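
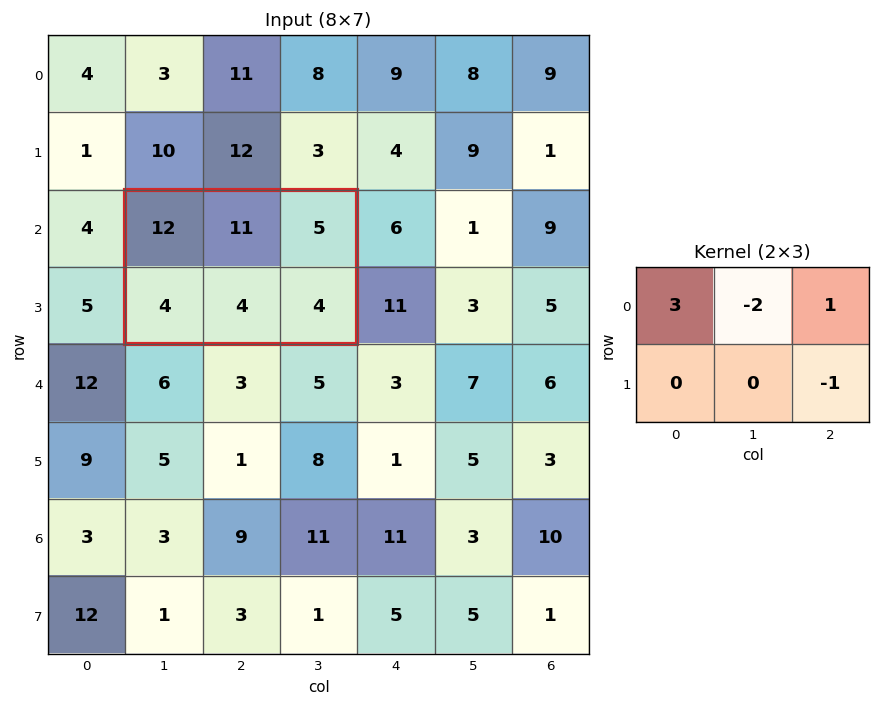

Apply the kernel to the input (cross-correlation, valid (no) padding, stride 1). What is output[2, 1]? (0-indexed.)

15

The receptive field on the input at this output position is [12 11 5 / 4 4 4]. Elementwise product with the kernel and sum: 12·3 + 11·-2 + 5·1 + 4·-1.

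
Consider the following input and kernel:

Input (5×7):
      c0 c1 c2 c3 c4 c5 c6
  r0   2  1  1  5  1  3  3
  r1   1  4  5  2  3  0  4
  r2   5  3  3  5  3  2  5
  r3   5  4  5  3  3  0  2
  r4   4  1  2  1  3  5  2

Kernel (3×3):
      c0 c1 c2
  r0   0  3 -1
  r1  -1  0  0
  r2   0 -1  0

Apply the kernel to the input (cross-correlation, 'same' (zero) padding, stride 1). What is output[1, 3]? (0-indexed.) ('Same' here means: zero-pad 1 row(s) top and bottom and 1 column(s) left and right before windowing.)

4

The receptive field on the zero-padded input at this output position is [1 5 1 / 5 2 3 / 3 5 3]. Elementwise product with the kernel and sum: 5·3 + 1·-1 + 5·-1 + 5·-1.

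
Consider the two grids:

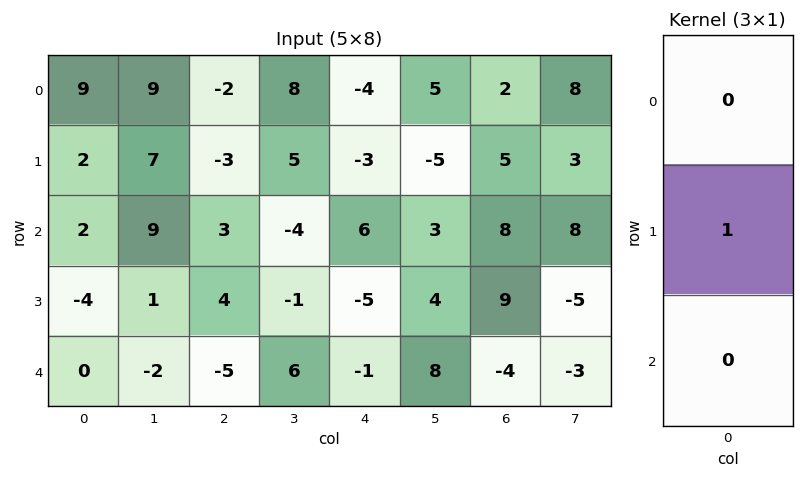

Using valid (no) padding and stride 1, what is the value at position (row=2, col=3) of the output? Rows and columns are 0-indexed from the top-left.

The receptive field on the input at this output position is [-4 / -1 / 6]. Elementwise product with the kernel and sum: -1·1.

-1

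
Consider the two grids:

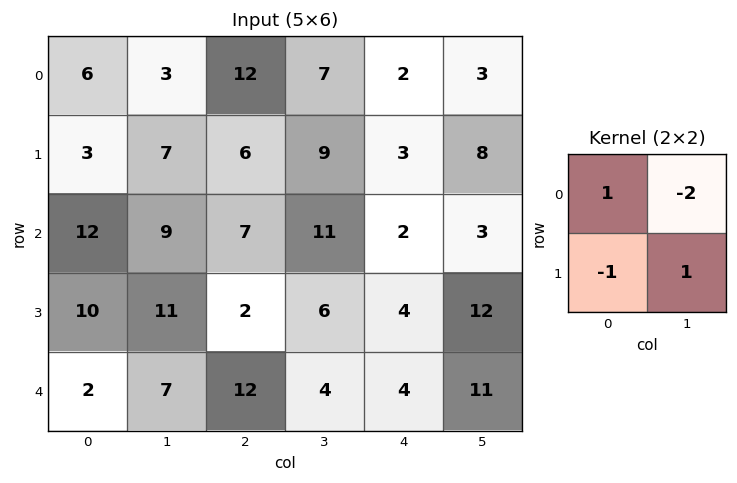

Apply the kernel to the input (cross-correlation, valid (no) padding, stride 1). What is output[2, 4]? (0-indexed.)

4

The receptive field on the input at this output position is [2 3 / 4 12]. Elementwise product with the kernel and sum: 2·1 + 3·-2 + 4·-1 + 12·1.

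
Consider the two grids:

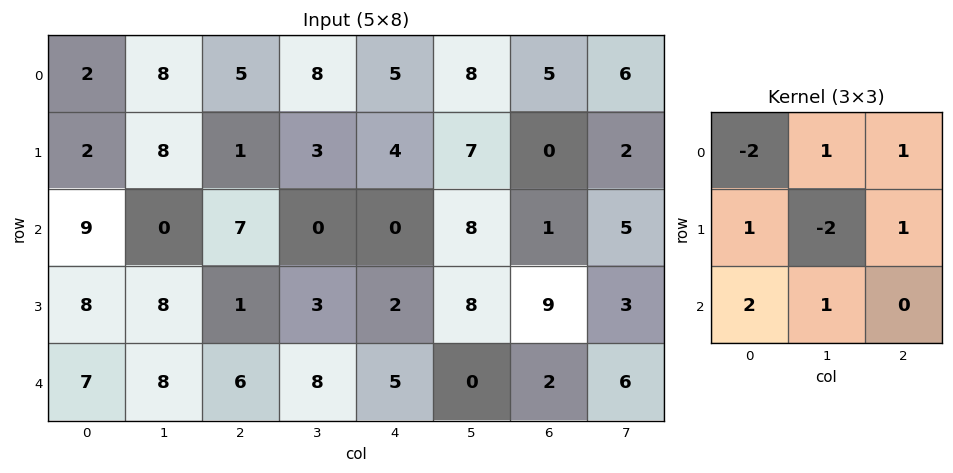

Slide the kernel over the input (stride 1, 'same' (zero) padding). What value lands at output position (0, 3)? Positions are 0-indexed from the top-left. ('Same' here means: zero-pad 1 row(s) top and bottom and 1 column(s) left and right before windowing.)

-1

The receptive field on the zero-padded input at this output position is [0 0 0 / 5 8 5 / 1 3 4]. Elementwise product with the kernel and sum: 0·-2 + 0·1 + 0·1 + 5·1 + 8·-2 + 5·1 + 1·2 + 3·1.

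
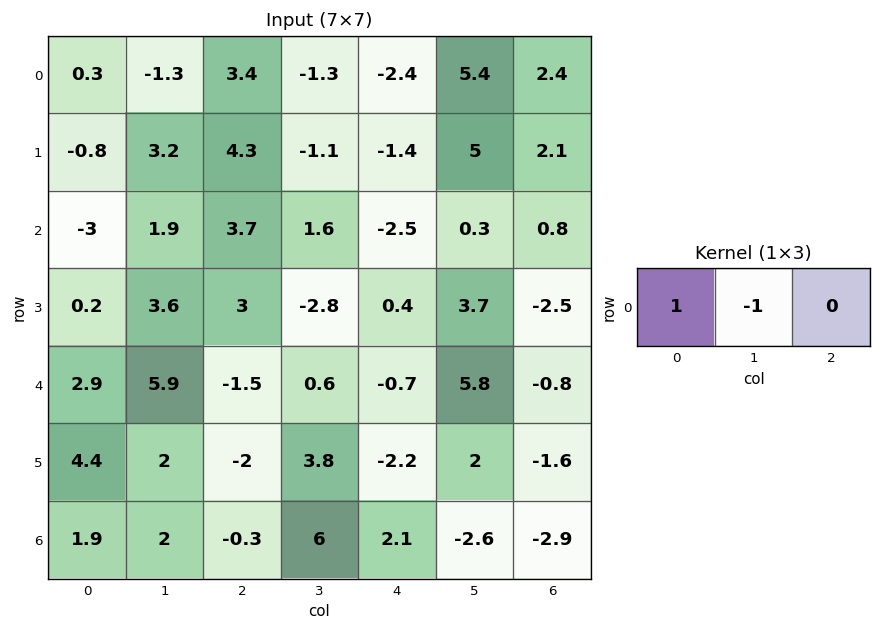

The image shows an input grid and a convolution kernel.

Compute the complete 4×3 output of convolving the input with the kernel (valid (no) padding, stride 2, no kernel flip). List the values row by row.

Output[0,0]: The receptive field on the input at this output position is [0.3 -1.3 3.4]. Elementwise product with the kernel and sum: 0.3·1 + -1.3·-1.
Output[0,1]: The receptive field on the input at this output position is [3.4 -1.3 -2.4]. Elementwise product with the kernel and sum: 3.4·1 + -1.3·-1.

1.6 4.7 -7.8
-4.9 2.1 -2.8
-3 -2.1 -6.5
-0.1 -6.3 4.7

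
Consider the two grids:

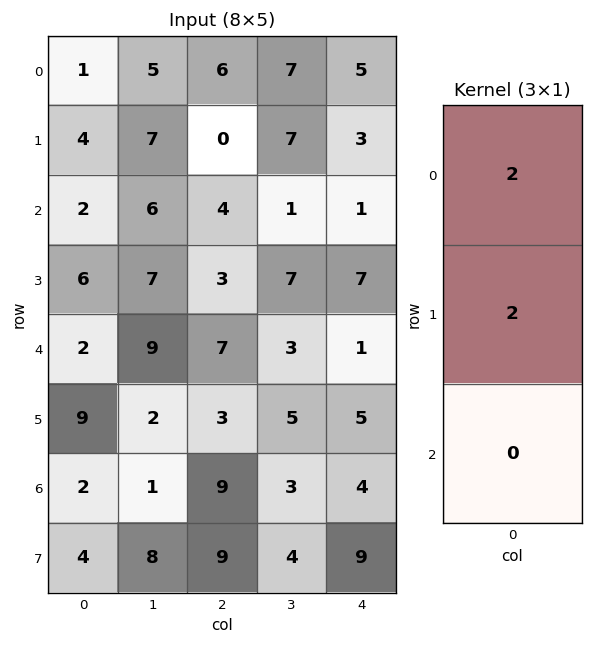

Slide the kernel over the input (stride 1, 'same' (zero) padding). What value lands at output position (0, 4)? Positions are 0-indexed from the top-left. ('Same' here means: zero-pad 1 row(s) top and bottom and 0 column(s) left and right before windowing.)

The receptive field on the zero-padded input at this output position is [0 / 5 / 3]. Elementwise product with the kernel and sum: 0·2 + 5·2.

10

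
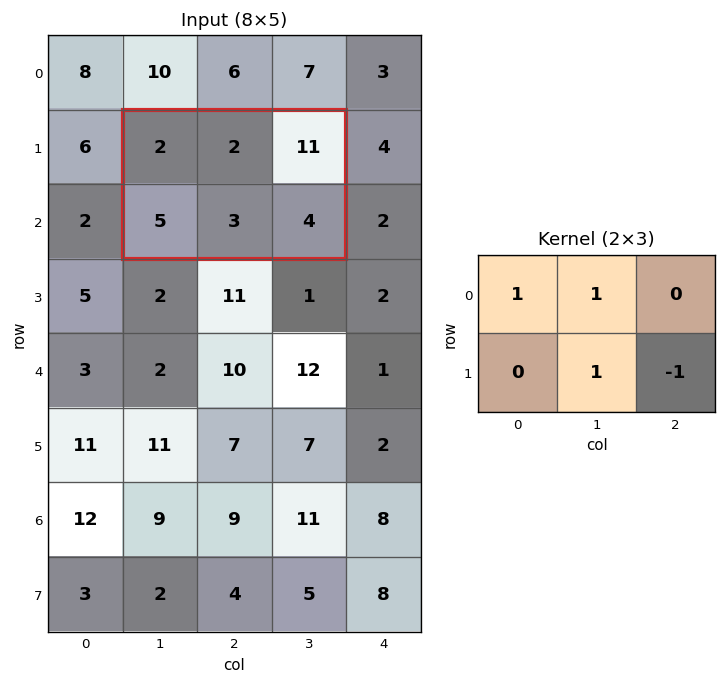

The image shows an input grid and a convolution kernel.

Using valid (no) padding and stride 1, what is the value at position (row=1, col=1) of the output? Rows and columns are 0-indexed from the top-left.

The receptive field on the input at this output position is [2 2 11 / 5 3 4]. Elementwise product with the kernel and sum: 2·1 + 2·1 + 3·1 + 4·-1.

3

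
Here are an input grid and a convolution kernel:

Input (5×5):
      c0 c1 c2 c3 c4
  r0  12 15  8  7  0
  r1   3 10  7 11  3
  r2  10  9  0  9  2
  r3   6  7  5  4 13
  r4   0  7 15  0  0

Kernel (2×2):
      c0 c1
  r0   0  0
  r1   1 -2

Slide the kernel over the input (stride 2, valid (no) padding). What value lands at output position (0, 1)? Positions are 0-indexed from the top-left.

The receptive field on the input at this output position is [8 7 / 7 11]. Elementwise product with the kernel and sum: 7·1 + 11·-2.

-15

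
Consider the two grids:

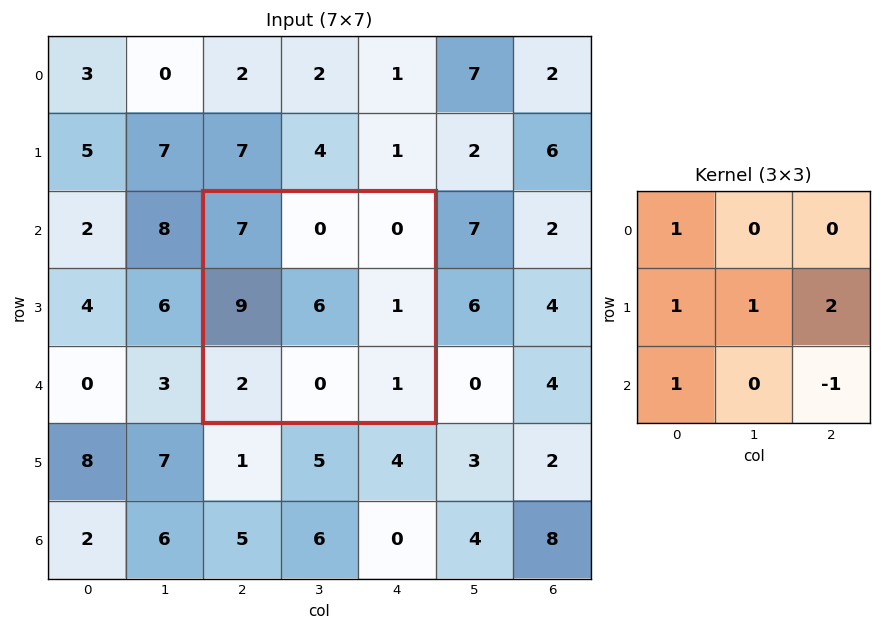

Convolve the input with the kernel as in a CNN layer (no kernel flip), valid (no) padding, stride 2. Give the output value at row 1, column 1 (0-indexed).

25

The receptive field on the input at this output position is [7 0 0 / 9 6 1 / 2 0 1]. Elementwise product with the kernel and sum: 7·1 + 9·1 + 6·1 + 1·2 + 2·1 + 1·-1.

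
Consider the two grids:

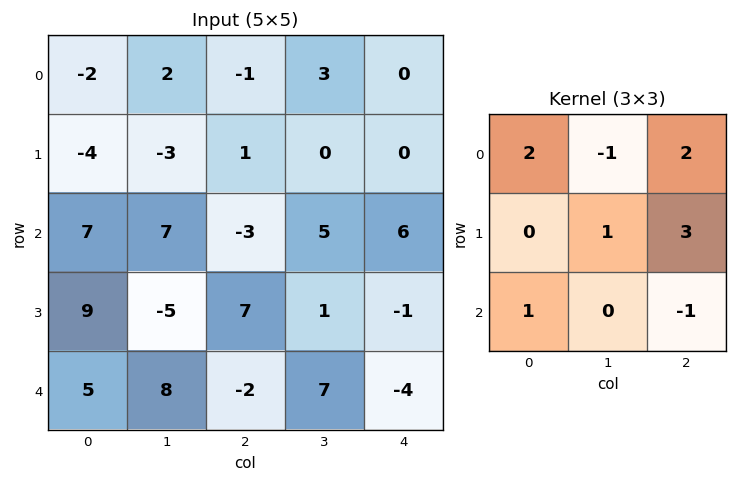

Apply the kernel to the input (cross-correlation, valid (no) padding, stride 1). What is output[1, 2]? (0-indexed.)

33

The receptive field on the input at this output position is [1 0 0 / -3 5 6 / 7 1 -1]. Elementwise product with the kernel and sum: 1·2 + 0·-1 + 0·2 + 5·1 + 6·3 + 7·1 + -1·-1.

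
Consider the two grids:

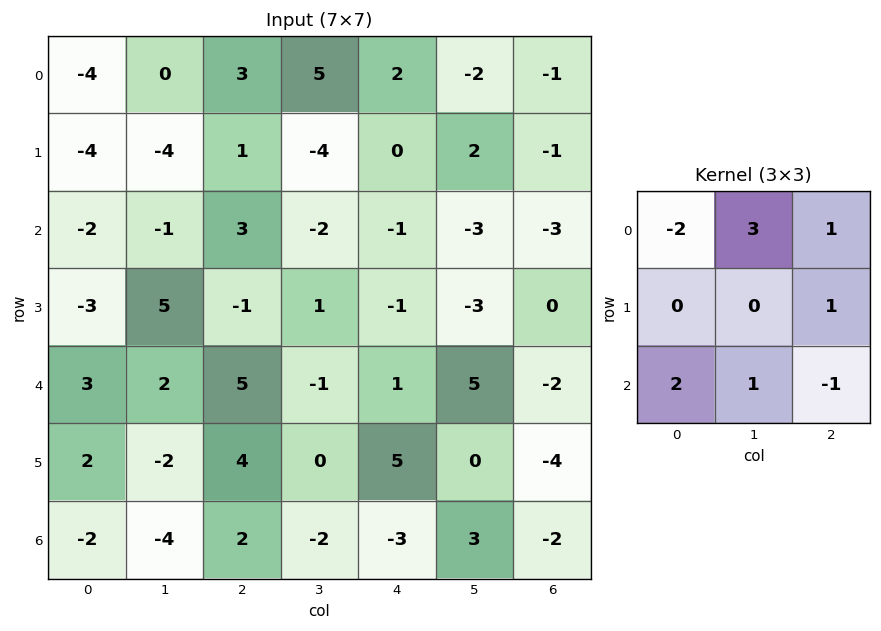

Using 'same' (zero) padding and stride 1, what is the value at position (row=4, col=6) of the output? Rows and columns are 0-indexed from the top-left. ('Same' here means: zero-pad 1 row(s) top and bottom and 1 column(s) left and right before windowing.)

2

The receptive field on the zero-padded input at this output position is [-3 0 0 / 5 -2 0 / 0 -4 0]. Elementwise product with the kernel and sum: -3·-2 + 0·3 + 0·1 + 0·1 + 0·2 + -4·1 + 0·-1.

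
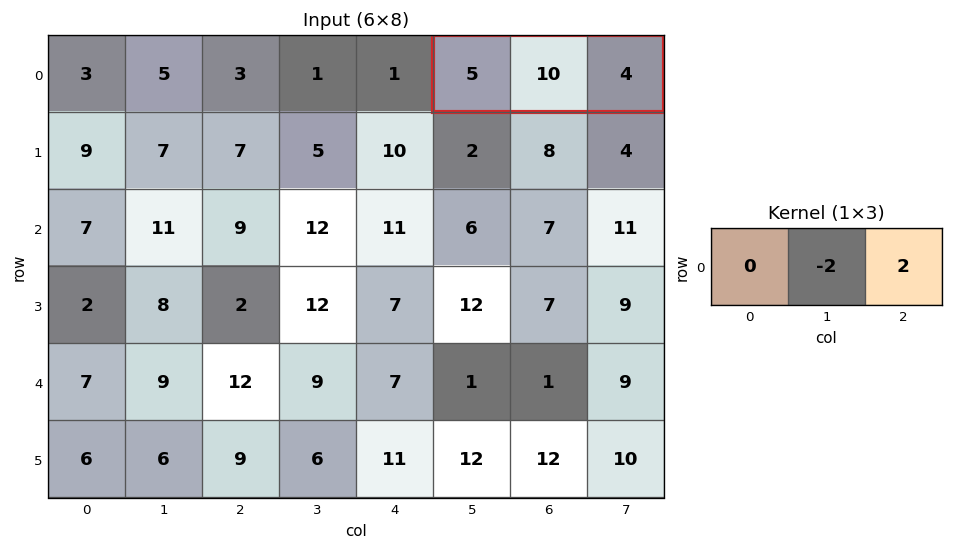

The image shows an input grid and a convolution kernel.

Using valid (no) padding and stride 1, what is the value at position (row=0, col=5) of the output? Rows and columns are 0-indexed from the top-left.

-12

The receptive field on the input at this output position is [5 10 4]. Elementwise product with the kernel and sum: 10·-2 + 4·2.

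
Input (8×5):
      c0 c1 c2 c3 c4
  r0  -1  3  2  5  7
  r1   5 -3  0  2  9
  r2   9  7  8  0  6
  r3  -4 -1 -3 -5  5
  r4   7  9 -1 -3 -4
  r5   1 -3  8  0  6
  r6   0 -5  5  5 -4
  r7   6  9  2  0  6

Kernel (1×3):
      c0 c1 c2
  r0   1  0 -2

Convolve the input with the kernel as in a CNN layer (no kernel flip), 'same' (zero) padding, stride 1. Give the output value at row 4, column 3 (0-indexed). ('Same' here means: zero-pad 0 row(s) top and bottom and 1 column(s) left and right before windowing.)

The receptive field on the zero-padded input at this output position is [-1 -3 -4]. Elementwise product with the kernel and sum: -1·1 + -4·-2.

7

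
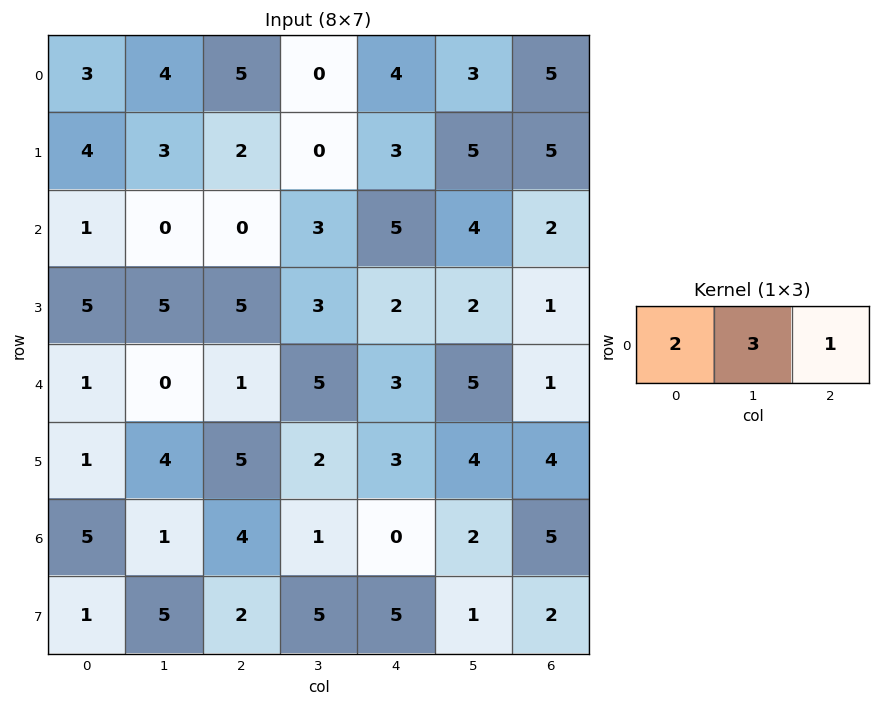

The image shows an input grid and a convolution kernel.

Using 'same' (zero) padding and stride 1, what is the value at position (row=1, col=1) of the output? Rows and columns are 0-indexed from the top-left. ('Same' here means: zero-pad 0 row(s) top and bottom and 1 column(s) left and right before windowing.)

19

The receptive field on the zero-padded input at this output position is [4 3 2]. Elementwise product with the kernel and sum: 4·2 + 3·3 + 2·1.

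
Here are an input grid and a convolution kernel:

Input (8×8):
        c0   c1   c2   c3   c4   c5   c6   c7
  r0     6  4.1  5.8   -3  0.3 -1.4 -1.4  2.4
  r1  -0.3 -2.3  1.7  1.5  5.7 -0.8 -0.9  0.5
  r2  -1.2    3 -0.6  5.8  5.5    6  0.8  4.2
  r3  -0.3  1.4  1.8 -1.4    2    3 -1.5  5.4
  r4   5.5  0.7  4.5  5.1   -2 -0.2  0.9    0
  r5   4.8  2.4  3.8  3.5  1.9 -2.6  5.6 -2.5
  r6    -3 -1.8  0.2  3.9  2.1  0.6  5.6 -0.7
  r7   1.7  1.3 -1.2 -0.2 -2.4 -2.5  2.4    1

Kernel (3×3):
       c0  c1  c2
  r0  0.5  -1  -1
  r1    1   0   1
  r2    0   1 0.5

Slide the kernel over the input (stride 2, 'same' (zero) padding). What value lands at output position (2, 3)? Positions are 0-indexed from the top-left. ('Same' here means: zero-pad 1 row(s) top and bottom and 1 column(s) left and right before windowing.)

The receptive field on the zero-padded input at this output position is [3 -1.5 5.4 / -0.2 0.9 0 / -2.6 5.6 -2.5]. Elementwise product with the kernel and sum: 3·0.5 + -1.5·-1 + 5.4·-1 + -0.2·1 + 0·1 + 5.6·1 + -2.5·0.5.

1.75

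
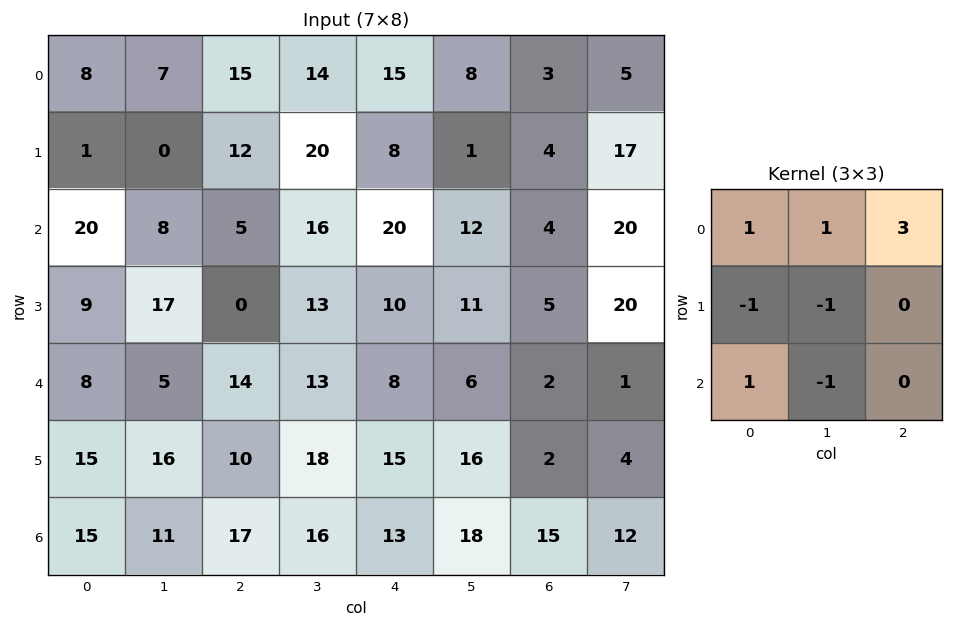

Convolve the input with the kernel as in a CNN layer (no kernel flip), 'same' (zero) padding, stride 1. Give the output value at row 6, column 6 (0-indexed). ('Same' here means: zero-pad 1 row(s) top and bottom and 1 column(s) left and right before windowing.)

-3

The receptive field on the zero-padded input at this output position is [16 2 4 / 18 15 12 / 0 0 0]. Elementwise product with the kernel and sum: 16·1 + 2·1 + 4·3 + 18·-1 + 15·-1 + 0·1 + 0·-1.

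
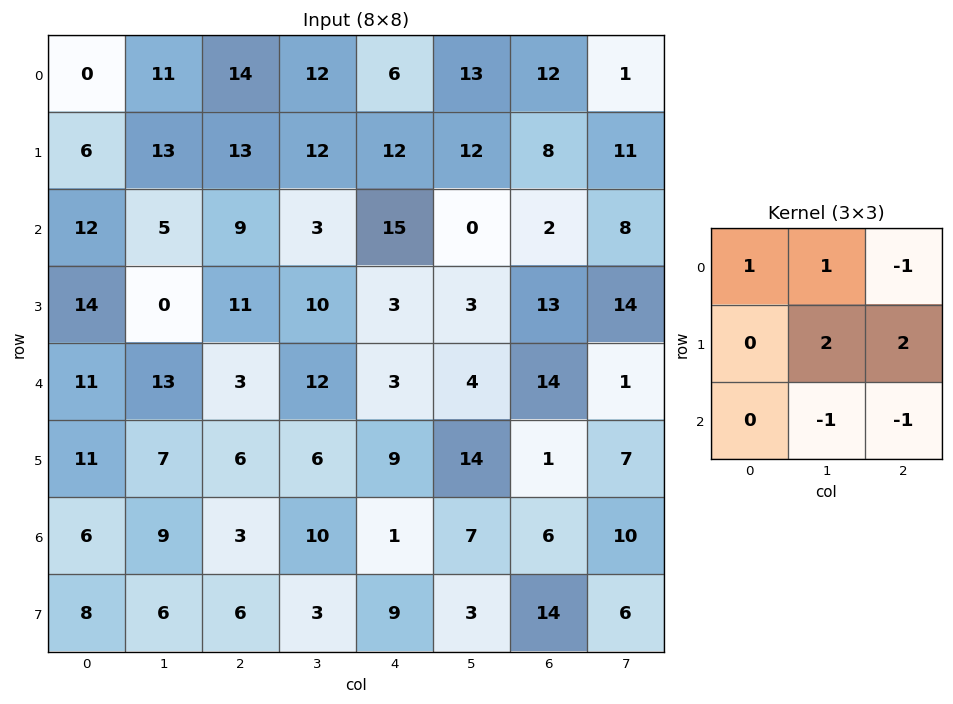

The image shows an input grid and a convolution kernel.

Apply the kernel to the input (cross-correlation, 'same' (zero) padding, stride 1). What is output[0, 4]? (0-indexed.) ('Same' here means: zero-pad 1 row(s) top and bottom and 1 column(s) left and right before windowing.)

The receptive field on the zero-padded input at this output position is [0 0 0 / 12 6 13 / 12 12 12]. Elementwise product with the kernel and sum: 0·1 + 0·1 + 0·-1 + 6·2 + 13·2 + 12·-1 + 12·-1.

14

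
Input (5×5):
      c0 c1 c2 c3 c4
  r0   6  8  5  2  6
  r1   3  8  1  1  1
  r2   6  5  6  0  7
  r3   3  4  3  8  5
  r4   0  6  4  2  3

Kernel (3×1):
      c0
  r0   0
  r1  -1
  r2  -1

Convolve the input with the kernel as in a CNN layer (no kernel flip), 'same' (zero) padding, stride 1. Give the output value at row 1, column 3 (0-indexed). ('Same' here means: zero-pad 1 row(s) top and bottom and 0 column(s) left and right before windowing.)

The receptive field on the zero-padded input at this output position is [2 / 1 / 0]. Elementwise product with the kernel and sum: 1·-1 + 0·-1.

-1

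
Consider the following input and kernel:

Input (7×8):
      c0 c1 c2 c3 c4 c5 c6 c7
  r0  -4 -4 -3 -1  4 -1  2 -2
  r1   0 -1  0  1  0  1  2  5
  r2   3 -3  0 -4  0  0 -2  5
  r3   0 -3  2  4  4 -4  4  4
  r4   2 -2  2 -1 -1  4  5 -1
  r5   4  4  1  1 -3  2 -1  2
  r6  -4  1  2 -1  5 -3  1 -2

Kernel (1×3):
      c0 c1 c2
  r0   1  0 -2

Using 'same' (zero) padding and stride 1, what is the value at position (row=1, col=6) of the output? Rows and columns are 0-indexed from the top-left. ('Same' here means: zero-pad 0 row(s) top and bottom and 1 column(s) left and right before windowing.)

The receptive field on the zero-padded input at this output position is [1 2 5]. Elementwise product with the kernel and sum: 1·1 + 5·-2.

-9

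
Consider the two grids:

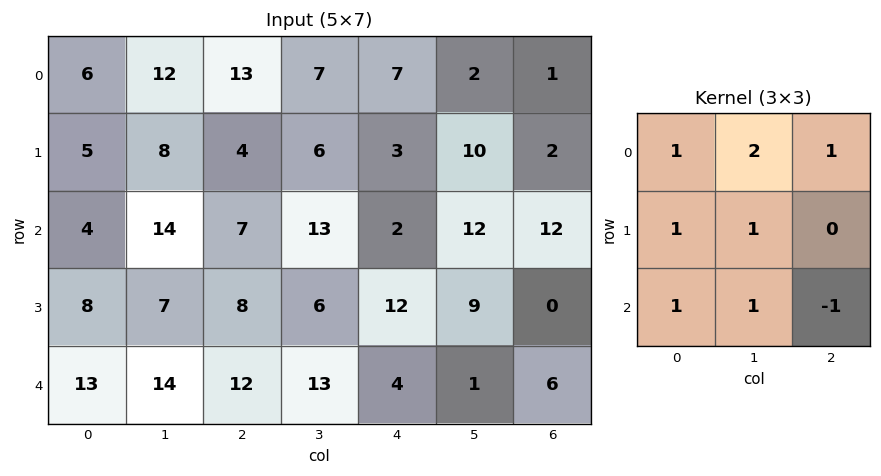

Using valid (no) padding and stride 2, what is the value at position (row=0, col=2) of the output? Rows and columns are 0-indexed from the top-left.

The receptive field on the input at this output position is [7 2 1 / 3 10 2 / 2 12 12]. Elementwise product with the kernel and sum: 7·1 + 2·2 + 1·1 + 3·1 + 10·1 + 2·1 + 12·1 + 12·-1.

27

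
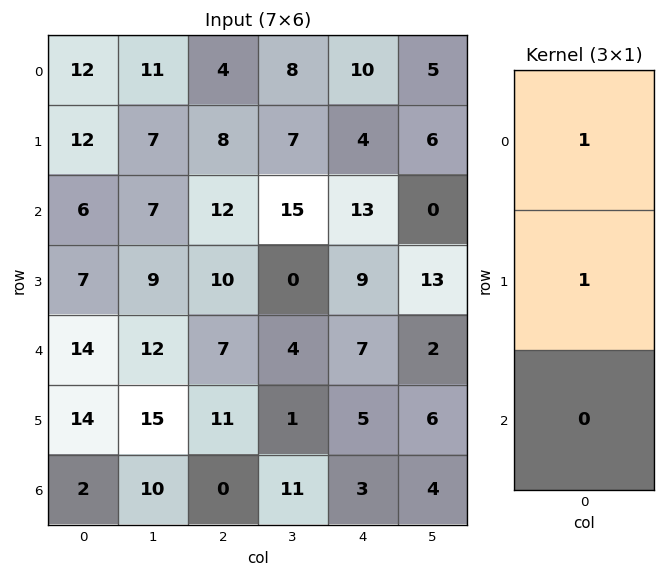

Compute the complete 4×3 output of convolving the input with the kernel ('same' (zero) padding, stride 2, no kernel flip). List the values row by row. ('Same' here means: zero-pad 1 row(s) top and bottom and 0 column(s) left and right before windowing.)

12 4 10
18 20 17
21 17 16
16 11 8

Output[0,0]: The receptive field on the zero-padded input at this output position is [0 / 12 / 12]. Elementwise product with the kernel and sum: 0·1 + 12·1.
Output[0,1]: The receptive field on the zero-padded input at this output position is [0 / 4 / 8]. Elementwise product with the kernel and sum: 0·1 + 4·1.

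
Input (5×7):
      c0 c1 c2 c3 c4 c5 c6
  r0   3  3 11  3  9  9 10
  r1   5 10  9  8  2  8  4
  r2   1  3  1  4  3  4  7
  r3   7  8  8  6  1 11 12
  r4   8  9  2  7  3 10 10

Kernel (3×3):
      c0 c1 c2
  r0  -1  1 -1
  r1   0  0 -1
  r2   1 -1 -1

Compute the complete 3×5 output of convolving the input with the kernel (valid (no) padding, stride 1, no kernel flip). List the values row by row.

Output[0,0]: The receptive field on the input at this output position is [3 3 11 / 5 10 9 / 1 3 1]. Elementwise product with the kernel and sum: 3·-1 + 3·1 + 11·-1 + 9·-1 + 1·1 + 3·-1 + 1·-1.

-23 -5 -25 -14 -22
-14 -19 -5 -24 -27
-10 -12 -9 -22 -35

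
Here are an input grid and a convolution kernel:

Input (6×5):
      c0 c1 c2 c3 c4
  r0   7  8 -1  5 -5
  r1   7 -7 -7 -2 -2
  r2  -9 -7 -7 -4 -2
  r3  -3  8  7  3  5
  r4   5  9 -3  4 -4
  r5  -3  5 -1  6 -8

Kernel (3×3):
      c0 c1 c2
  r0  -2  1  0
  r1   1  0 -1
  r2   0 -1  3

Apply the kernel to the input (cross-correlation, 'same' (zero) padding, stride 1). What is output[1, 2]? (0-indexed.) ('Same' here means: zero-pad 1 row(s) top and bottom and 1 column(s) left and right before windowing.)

-27

The receptive field on the zero-padded input at this output position is [8 -1 5 / -7 -7 -2 / -7 -7 -4]. Elementwise product with the kernel and sum: 8·-2 + -1·1 + -7·1 + -2·-1 + -7·-1 + -4·3.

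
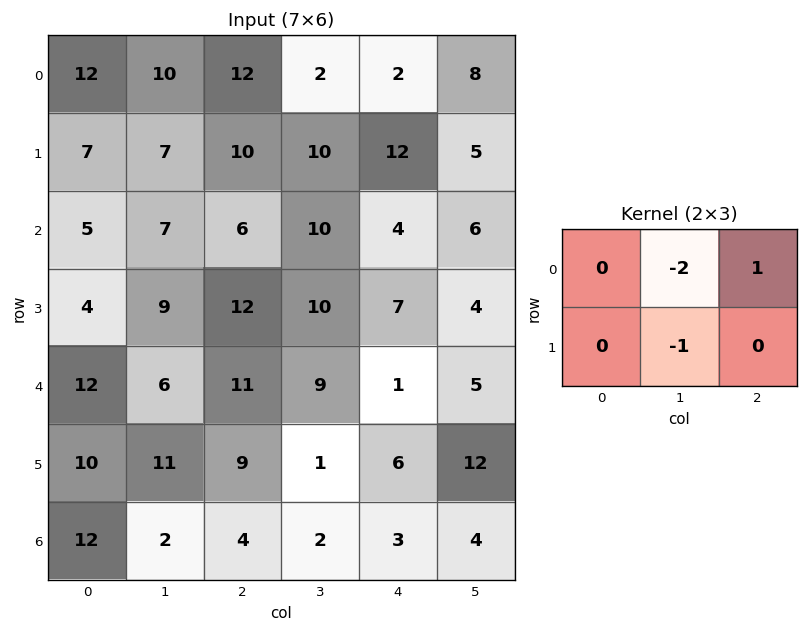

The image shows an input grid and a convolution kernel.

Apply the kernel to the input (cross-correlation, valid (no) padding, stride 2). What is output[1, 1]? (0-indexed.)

The receptive field on the input at this output position is [6 10 4 / 12 10 7]. Elementwise product with the kernel and sum: 10·-2 + 4·1 + 10·-1.

-26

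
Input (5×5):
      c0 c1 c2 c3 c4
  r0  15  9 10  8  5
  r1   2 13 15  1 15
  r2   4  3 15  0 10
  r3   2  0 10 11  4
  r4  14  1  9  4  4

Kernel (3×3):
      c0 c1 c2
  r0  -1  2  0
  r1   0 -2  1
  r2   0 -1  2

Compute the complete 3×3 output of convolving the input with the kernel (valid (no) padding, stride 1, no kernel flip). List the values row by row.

Output[0,0]: The receptive field on the input at this output position is [15 9 10 / 2 13 15 / 4 3 15]. Elementwise product with the kernel and sum: 15·-1 + 9·2 + 13·-2 + 15·1 + 3·-1 + 15·2.
Output[0,1]: The receptive field on the input at this output position is [9 10 8 / 13 15 1 / 3 15 0]. Elementwise product with the kernel and sum: 9·-1 + 10·2 + 15·-2 + 1·1 + 15·-1 + 0·2.

19 -33 39
53 -1 -6
29 17 -29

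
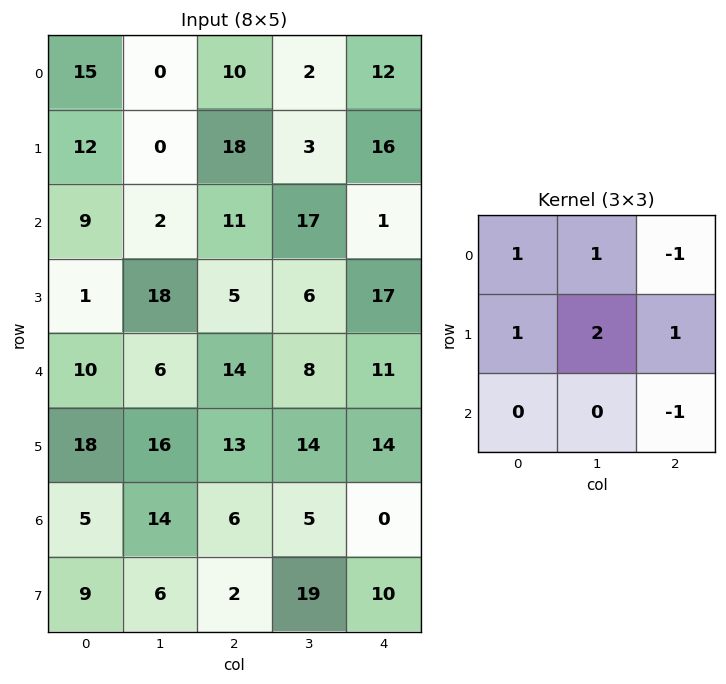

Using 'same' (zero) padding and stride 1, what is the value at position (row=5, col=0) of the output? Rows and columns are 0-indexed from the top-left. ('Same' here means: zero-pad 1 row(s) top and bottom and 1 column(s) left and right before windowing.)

The receptive field on the zero-padded input at this output position is [0 10 6 / 0 18 16 / 0 5 14]. Elementwise product with the kernel and sum: 0·1 + 10·1 + 6·-1 + 0·1 + 18·2 + 16·1 + 14·-1.

42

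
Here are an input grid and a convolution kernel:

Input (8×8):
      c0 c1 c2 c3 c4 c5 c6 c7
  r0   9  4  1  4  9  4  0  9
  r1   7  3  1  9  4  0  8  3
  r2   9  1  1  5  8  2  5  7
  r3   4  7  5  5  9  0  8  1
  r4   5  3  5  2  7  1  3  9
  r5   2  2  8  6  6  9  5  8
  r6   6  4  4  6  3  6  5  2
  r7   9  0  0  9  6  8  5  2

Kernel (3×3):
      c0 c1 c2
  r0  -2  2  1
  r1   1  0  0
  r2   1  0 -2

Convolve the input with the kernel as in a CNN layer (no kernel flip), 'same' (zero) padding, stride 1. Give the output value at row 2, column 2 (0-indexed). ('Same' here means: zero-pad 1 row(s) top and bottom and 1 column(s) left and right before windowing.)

3

The receptive field on the zero-padded input at this output position is [3 1 9 / 1 1 5 / 7 5 5]. Elementwise product with the kernel and sum: 3·-2 + 1·2 + 9·1 + 1·1 + 7·1 + 5·-2.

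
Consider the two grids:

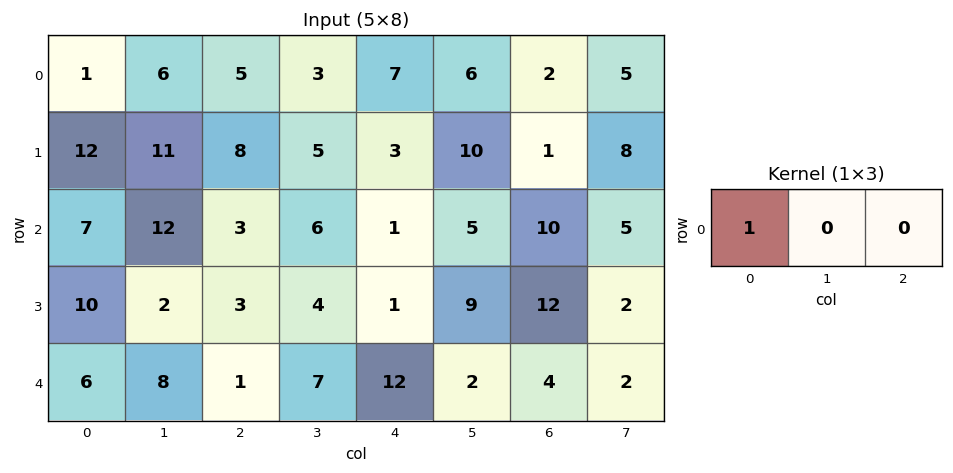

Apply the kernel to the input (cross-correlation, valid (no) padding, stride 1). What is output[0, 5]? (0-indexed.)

6

The receptive field on the input at this output position is [6 2 5]. Elementwise product with the kernel and sum: 6·1.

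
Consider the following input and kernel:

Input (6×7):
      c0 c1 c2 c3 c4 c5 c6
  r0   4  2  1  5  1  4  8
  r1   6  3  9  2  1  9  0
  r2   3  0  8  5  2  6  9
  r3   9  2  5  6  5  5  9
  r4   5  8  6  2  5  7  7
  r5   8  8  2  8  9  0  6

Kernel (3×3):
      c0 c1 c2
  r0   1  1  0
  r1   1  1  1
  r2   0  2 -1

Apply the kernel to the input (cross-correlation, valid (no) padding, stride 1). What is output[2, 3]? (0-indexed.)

The receptive field on the input at this output position is [5 2 6 / 6 5 5 / 2 5 7]. Elementwise product with the kernel and sum: 5·1 + 2·1 + 6·1 + 5·1 + 5·1 + 5·2 + 7·-1.

26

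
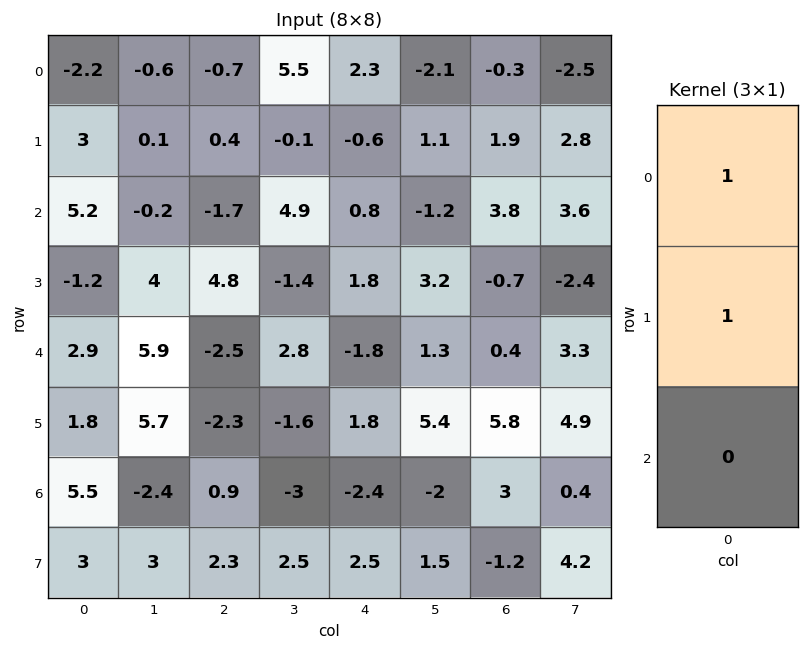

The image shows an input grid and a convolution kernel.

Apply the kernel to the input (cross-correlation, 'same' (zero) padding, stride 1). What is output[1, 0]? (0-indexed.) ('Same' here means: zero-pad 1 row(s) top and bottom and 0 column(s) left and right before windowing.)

0.8

The receptive field on the zero-padded input at this output position is [-2.2 / 3 / 5.2]. Elementwise product with the kernel and sum: -2.2·1 + 3·1.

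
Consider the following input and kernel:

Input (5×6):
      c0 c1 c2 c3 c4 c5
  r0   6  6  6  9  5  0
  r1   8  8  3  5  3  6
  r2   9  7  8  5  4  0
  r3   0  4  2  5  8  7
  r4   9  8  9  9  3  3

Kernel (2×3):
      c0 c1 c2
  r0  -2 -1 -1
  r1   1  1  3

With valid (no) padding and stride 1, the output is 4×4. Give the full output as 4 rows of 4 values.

1 -1 -9 3
13 6 11 -10
-23 -6 6 20
38 29 10 -4

Output[0,0]: The receptive field on the input at this output position is [6 6 6 / 8 8 3]. Elementwise product with the kernel and sum: 6·-2 + 6·-1 + 6·-1 + 8·1 + 8·1 + 3·3.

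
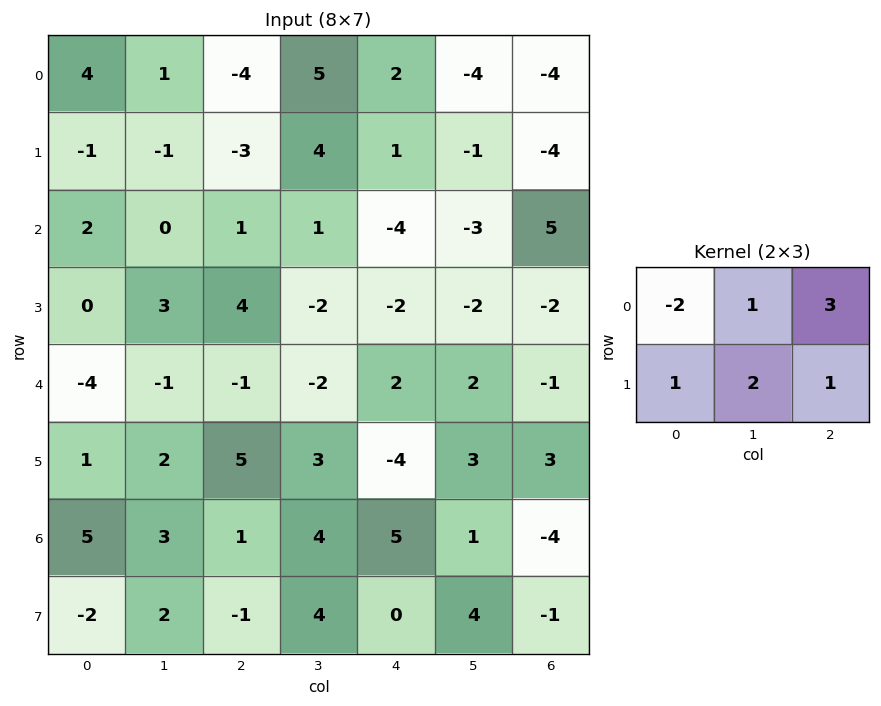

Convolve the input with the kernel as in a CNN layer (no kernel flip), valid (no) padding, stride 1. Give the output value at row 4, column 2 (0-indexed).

13

The receptive field on the input at this output position is [-1 -2 2 / 5 3 -4]. Elementwise product with the kernel and sum: -1·-2 + -2·1 + 2·3 + 5·1 + 3·2 + -4·1.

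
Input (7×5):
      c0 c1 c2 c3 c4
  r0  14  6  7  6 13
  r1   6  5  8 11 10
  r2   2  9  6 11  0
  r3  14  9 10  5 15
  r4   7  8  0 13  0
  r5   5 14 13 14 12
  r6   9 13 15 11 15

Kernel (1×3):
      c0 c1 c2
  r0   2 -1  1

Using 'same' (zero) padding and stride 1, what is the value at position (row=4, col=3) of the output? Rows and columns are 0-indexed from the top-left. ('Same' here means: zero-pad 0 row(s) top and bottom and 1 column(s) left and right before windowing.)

The receptive field on the zero-padded input at this output position is [0 13 0]. Elementwise product with the kernel and sum: 0·2 + 13·-1 + 0·1.

-13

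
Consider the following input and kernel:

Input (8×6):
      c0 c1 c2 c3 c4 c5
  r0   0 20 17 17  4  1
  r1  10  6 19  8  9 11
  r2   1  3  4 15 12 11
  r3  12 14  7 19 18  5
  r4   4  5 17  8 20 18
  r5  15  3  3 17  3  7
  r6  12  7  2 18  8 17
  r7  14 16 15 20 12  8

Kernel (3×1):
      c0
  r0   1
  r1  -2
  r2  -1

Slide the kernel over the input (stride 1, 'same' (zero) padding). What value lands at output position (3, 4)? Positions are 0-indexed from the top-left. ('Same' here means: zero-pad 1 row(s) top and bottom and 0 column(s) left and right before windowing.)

The receptive field on the zero-padded input at this output position is [12 / 18 / 20]. Elementwise product with the kernel and sum: 12·1 + 18·-2 + 20·-1.

-44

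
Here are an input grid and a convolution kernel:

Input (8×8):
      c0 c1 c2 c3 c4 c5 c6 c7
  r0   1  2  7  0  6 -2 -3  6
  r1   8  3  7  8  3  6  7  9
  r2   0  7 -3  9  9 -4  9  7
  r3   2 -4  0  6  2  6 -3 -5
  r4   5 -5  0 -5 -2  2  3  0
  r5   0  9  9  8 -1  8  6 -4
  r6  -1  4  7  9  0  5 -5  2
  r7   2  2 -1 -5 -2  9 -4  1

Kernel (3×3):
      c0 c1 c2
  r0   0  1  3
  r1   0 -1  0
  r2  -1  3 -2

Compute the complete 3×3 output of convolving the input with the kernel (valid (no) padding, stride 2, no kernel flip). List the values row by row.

47 22 -56
-18 19 19
-15 1 28

Output[0,0]: The receptive field on the input at this output position is [1 2 7 / 8 3 7 / 0 7 -3]. Elementwise product with the kernel and sum: 2·1 + 7·3 + 3·-1 + 0·-1 + 7·3 + -3·-2.
Output[0,1]: The receptive field on the input at this output position is [7 0 6 / 7 8 3 / -3 9 9]. Elementwise product with the kernel and sum: 0·1 + 6·3 + 8·-1 + -3·-1 + 9·3 + 9·-2.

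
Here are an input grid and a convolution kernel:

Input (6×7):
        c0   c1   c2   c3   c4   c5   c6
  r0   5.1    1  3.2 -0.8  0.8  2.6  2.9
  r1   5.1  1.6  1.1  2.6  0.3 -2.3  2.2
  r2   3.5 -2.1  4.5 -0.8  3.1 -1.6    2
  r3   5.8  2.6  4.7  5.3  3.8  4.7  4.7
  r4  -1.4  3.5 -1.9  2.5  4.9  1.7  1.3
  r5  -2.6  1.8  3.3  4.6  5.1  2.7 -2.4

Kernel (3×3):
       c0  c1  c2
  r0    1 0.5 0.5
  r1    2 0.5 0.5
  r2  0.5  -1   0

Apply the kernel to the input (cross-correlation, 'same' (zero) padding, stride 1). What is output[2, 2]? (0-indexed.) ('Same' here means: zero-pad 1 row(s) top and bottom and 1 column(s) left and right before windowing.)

The receptive field on the zero-padded input at this output position is [1.6 1.1 2.6 / -2.1 4.5 -0.8 / 2.6 4.7 5.3]. Elementwise product with the kernel and sum: 1.6·1 + 1.1·0.5 + 2.6·0.5 + -2.1·2 + 4.5·0.5 + -0.8·0.5 + 2.6·0.5 + 4.7·-1.

-2.3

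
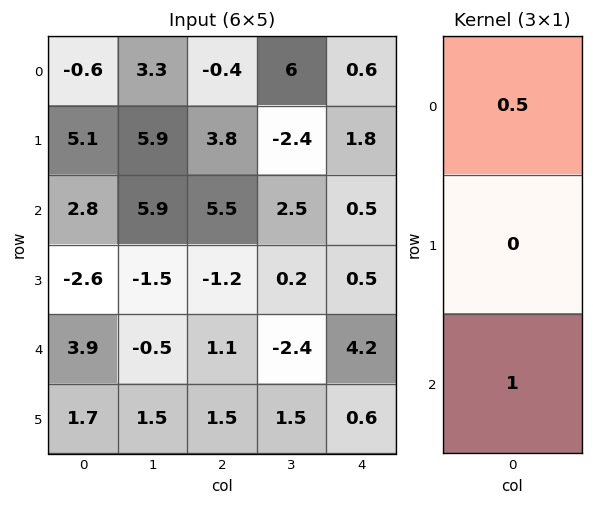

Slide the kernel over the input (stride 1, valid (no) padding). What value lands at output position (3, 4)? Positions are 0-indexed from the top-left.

The receptive field on the input at this output position is [0.5 / 4.2 / 0.6]. Elementwise product with the kernel and sum: 0.5·0.5 + 0.6·1.

0.85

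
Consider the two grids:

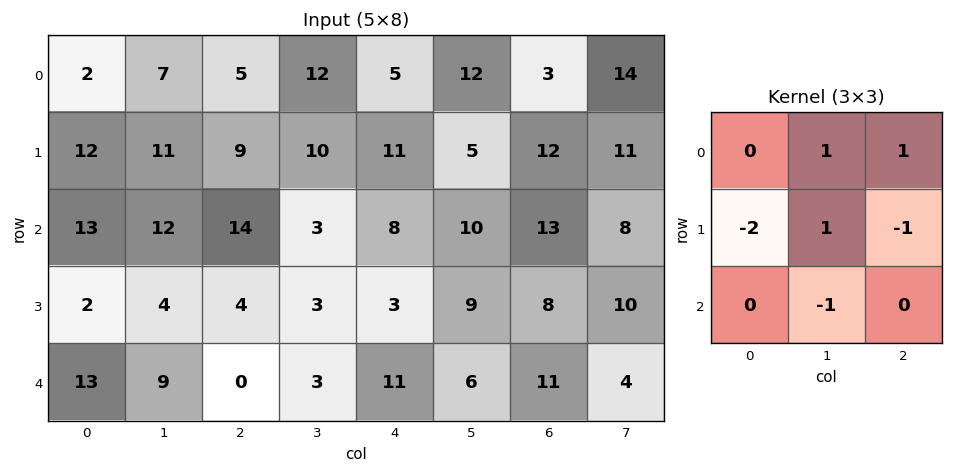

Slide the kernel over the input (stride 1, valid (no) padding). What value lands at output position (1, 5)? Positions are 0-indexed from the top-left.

0

The receptive field on the input at this output position is [5 12 11 / 10 13 8 / 9 8 10]. Elementwise product with the kernel and sum: 12·1 + 11·1 + 10·-2 + 13·1 + 8·-1 + 8·-1.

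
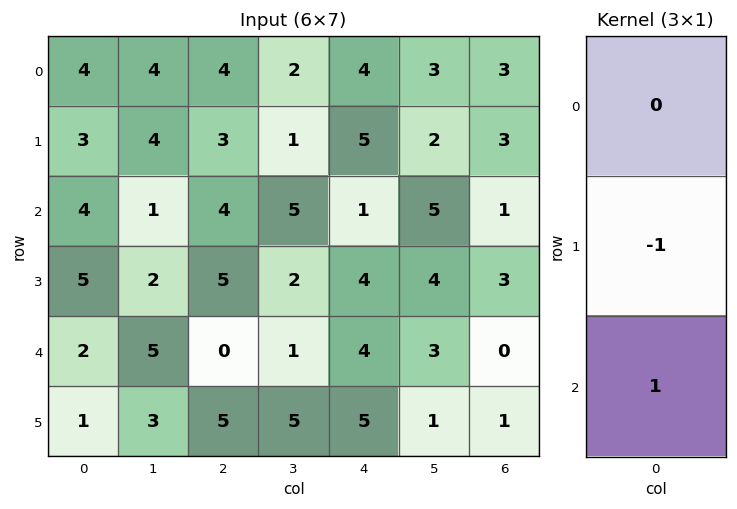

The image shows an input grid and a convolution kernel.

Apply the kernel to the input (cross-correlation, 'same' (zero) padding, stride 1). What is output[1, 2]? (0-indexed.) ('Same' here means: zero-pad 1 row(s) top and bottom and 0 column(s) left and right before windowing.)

The receptive field on the zero-padded input at this output position is [4 / 3 / 4]. Elementwise product with the kernel and sum: 3·-1 + 4·1.

1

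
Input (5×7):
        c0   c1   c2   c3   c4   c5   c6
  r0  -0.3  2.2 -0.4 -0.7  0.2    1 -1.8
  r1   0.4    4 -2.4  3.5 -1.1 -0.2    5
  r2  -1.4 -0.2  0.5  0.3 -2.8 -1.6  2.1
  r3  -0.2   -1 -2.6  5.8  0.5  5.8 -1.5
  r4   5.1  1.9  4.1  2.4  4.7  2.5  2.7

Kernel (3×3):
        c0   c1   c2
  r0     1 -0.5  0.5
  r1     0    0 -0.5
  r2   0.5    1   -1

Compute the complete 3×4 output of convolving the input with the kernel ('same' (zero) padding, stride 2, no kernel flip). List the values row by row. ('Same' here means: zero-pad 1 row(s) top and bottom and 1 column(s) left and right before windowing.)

-4.7 -3.55 0.35 4.9
2.7 -2.1 2.35 -1.3
-1.35 2 7.2 6.55

Output[0,0]: The receptive field on the zero-padded input at this output position is [0 0 0 / 0 -0.3 2.2 / 0 0.4 4]. Elementwise product with the kernel and sum: 0·1 + 0·-0.5 + 0·0.5 + 2.2·-0.5 + 0·0.5 + 0.4·1 + 4·-1.
Output[0,1]: The receptive field on the zero-padded input at this output position is [0 0 0 / 2.2 -0.4 -0.7 / 4 -2.4 3.5]. Elementwise product with the kernel and sum: 0·1 + 0·-0.5 + 0·0.5 + -0.7·-0.5 + 4·0.5 + -2.4·1 + 3.5·-1.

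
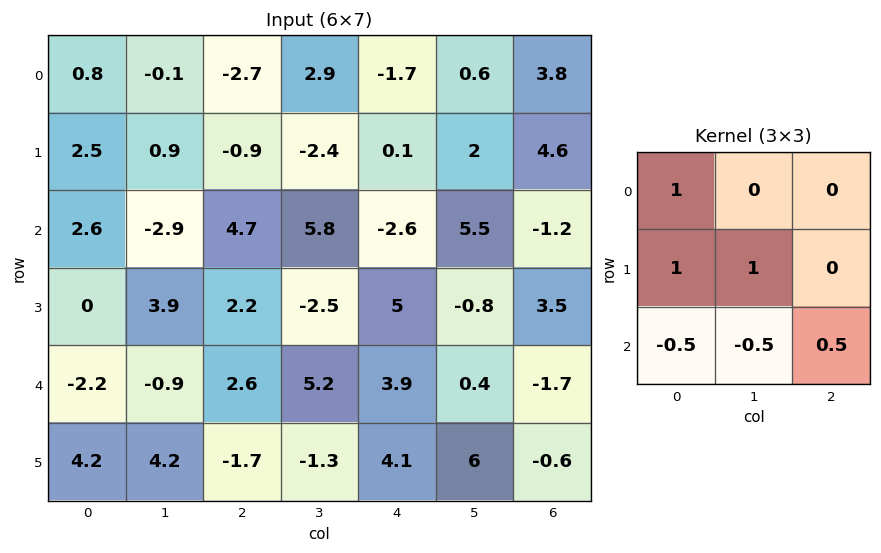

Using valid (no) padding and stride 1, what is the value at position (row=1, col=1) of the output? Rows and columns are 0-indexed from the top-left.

-1.6

The receptive field on the input at this output position is [0.9 -0.9 -2.4 / -2.9 4.7 5.8 / 3.9 2.2 -2.5]. Elementwise product with the kernel and sum: 0.9·1 + -2.9·1 + 4.7·1 + 3.9·-0.5 + 2.2·-0.5 + -2.5·0.5.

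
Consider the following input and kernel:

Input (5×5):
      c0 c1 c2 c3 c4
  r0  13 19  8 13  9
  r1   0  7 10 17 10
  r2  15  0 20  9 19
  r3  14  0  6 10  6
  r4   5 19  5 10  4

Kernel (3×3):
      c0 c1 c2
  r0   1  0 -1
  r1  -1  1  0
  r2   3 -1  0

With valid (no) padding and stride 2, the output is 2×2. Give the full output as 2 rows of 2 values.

57 57
-23 10

Output[0,0]: The receptive field on the input at this output position is [13 19 8 / 0 7 10 / 15 0 20]. Elementwise product with the kernel and sum: 13·1 + 8·-1 + 0·-1 + 7·1 + 15·3 + 0·-1.
Output[0,1]: The receptive field on the input at this output position is [8 13 9 / 10 17 10 / 20 9 19]. Elementwise product with the kernel and sum: 8·1 + 9·-1 + 10·-1 + 17·1 + 20·3 + 9·-1.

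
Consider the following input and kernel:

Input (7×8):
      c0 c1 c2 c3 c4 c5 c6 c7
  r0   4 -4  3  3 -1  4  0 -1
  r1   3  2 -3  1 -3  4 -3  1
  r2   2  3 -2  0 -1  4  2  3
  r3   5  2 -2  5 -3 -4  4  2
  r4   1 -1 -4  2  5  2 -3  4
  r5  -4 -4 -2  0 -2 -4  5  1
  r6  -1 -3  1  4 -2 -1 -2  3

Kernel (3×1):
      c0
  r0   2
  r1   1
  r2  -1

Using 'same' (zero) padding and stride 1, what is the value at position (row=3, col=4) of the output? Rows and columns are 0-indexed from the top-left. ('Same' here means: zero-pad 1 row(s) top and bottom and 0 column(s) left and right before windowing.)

The receptive field on the zero-padded input at this output position is [-1 / -3 / 5]. Elementwise product with the kernel and sum: -1·2 + -3·1 + 5·-1.

-10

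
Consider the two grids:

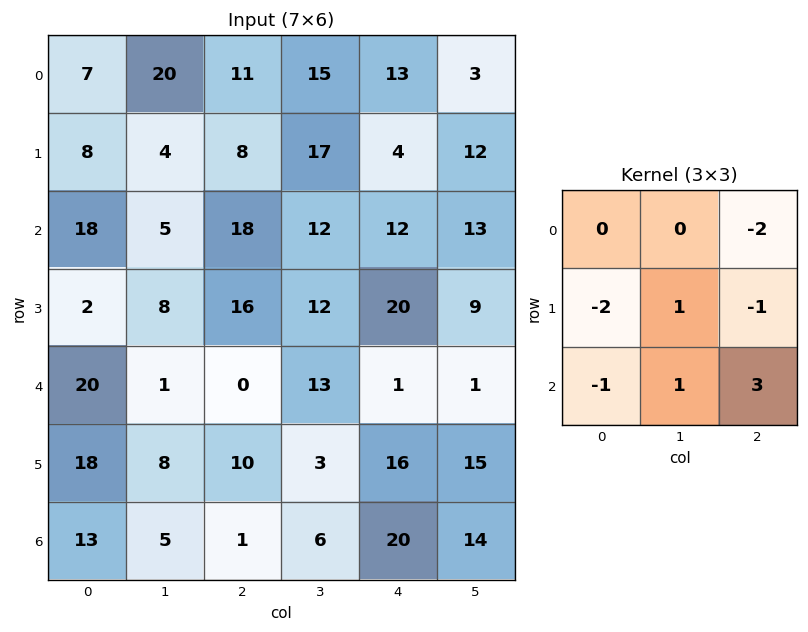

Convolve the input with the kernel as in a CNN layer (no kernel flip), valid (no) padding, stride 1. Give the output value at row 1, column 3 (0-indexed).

-14

The receptive field on the input at this output position is [17 4 12 / 12 12 13 / 12 20 9]. Elementwise product with the kernel and sum: 12·-2 + 12·-2 + 12·1 + 13·-1 + 12·-1 + 20·1 + 9·3.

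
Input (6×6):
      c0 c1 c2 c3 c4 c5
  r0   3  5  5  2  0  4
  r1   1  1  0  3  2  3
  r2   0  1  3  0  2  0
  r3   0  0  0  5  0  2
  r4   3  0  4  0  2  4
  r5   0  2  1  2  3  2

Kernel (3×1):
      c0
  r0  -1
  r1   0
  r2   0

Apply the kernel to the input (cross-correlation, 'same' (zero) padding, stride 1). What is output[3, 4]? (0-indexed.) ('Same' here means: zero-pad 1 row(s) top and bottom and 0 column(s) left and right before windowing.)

-2

The receptive field on the zero-padded input at this output position is [2 / 0 / 2]. Elementwise product with the kernel and sum: 2·-1.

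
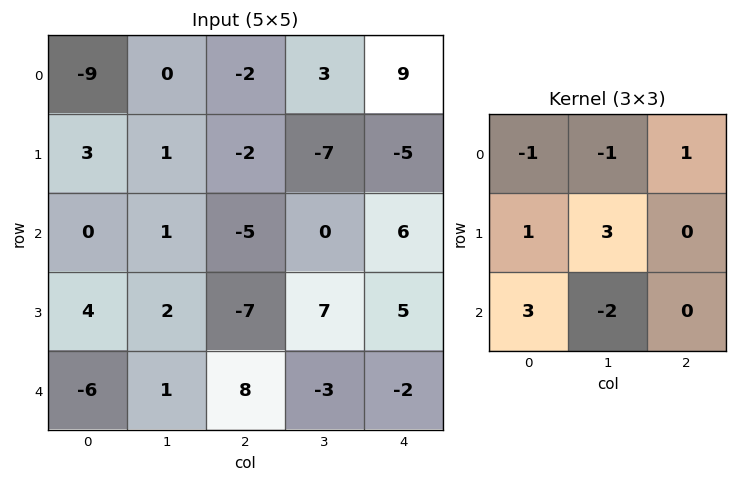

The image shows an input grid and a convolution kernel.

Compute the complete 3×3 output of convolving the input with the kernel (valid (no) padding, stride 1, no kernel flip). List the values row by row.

11 13 -30
5 0 -36
-16 -28 55

Output[0,0]: The receptive field on the input at this output position is [-9 0 -2 / 3 1 -2 / 0 1 -5]. Elementwise product with the kernel and sum: -9·-1 + 0·-1 + -2·1 + 3·1 + 1·3 + 0·3 + 1·-2.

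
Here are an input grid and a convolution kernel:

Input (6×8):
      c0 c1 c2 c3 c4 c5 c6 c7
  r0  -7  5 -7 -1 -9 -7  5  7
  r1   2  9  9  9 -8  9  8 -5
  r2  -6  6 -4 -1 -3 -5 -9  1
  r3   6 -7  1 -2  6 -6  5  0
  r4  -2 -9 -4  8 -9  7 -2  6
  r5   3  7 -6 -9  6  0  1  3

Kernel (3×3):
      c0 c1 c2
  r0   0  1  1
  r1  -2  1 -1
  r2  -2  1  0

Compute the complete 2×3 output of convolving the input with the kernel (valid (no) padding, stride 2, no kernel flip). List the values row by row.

12 -4 16
-23 2 -12

Output[0,0]: The receptive field on the input at this output position is [-7 5 -7 / 2 9 9 / -6 6 -4]. Elementwise product with the kernel and sum: 5·1 + -7·1 + 2·-2 + 9·1 + 9·-1 + -6·-2 + 6·1.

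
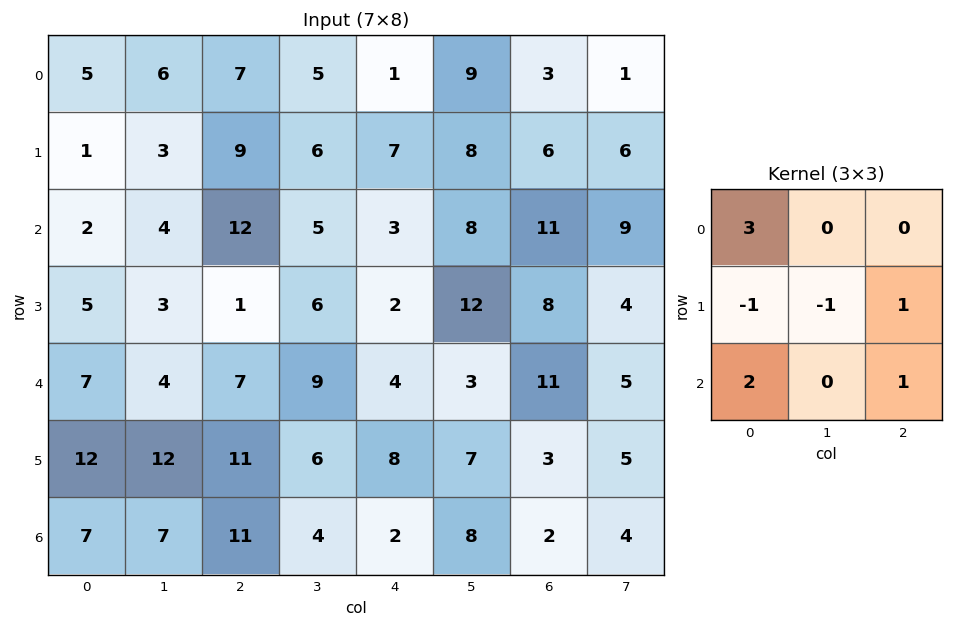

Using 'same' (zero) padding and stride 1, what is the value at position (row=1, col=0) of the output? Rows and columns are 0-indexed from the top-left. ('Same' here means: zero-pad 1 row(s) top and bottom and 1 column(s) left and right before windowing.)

6

The receptive field on the zero-padded input at this output position is [0 5 6 / 0 1 3 / 0 2 4]. Elementwise product with the kernel and sum: 0·3 + 0·-1 + 1·-1 + 3·1 + 0·2 + 4·1.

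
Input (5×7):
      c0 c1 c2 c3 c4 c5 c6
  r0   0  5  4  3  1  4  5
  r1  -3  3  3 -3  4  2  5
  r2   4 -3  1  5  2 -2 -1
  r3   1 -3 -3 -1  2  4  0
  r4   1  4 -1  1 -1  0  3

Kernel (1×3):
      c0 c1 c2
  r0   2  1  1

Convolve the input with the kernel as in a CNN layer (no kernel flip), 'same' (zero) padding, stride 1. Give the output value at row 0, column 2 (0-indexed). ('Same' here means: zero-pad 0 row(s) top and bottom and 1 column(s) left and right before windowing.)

17

The receptive field on the zero-padded input at this output position is [5 4 3]. Elementwise product with the kernel and sum: 5·2 + 4·1 + 3·1.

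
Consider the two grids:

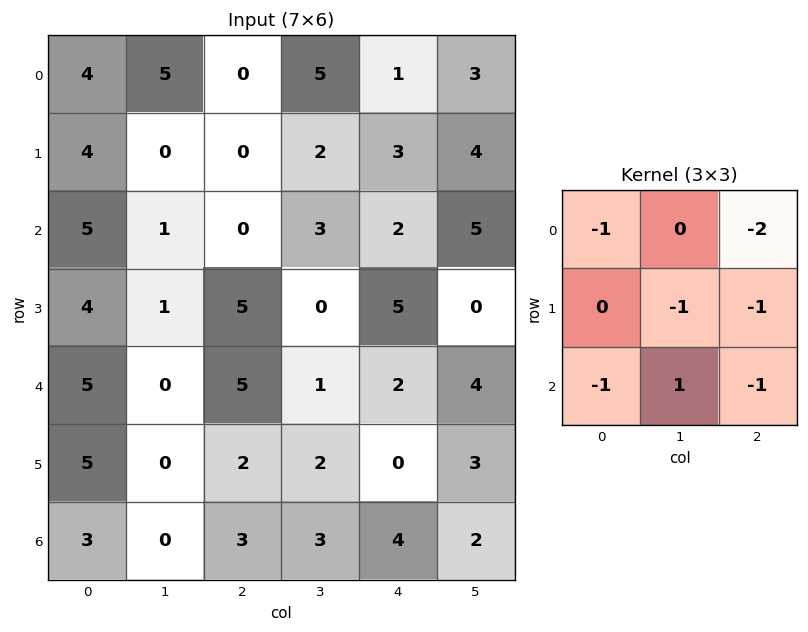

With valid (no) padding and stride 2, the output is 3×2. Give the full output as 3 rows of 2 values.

Output[0,0]: The receptive field on the input at this output position is [4 5 0 / 4 0 0 / 5 1 0]. Elementwise product with the kernel and sum: 4·-1 + 0·-2 + 0·-1 + 0·-1 + 5·-1 + 1·1 + 0·-1.

-8 -6
-21 -15
-23 -15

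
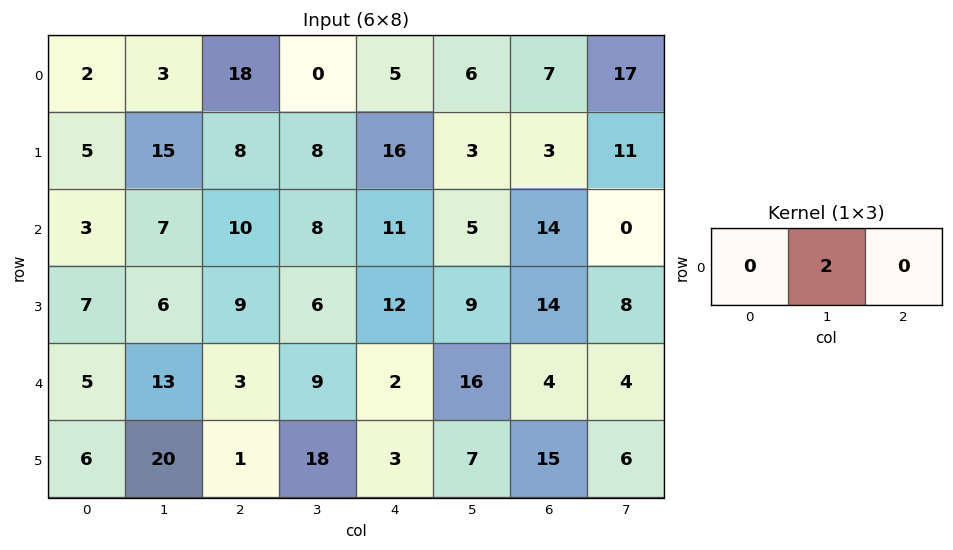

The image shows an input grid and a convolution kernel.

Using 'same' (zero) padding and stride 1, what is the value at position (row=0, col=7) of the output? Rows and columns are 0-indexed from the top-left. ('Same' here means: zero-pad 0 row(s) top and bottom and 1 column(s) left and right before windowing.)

The receptive field on the zero-padded input at this output position is [7 17 0]. Elementwise product with the kernel and sum: 17·2.

34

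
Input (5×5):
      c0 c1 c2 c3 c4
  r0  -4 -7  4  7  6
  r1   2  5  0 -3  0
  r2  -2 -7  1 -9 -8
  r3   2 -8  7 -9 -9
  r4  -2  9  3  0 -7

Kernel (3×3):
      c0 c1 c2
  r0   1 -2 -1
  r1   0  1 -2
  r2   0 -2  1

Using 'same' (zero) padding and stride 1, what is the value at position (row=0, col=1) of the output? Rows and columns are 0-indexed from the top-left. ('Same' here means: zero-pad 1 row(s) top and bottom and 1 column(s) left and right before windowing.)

-25

The receptive field on the zero-padded input at this output position is [0 0 0 / -4 -7 4 / 2 5 0]. Elementwise product with the kernel and sum: 0·1 + 0·-2 + 0·-1 + -7·1 + 4·-2 + 5·-2 + 0·1.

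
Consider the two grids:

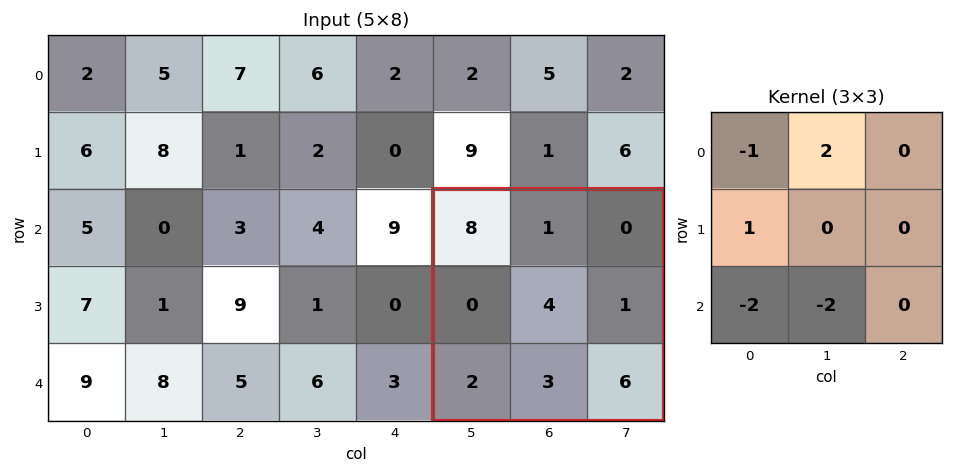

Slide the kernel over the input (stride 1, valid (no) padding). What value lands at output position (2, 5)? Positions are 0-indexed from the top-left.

The receptive field on the input at this output position is [8 1 0 / 0 4 1 / 2 3 6]. Elementwise product with the kernel and sum: 8·-1 + 1·2 + 0·1 + 2·-2 + 3·-2.

-16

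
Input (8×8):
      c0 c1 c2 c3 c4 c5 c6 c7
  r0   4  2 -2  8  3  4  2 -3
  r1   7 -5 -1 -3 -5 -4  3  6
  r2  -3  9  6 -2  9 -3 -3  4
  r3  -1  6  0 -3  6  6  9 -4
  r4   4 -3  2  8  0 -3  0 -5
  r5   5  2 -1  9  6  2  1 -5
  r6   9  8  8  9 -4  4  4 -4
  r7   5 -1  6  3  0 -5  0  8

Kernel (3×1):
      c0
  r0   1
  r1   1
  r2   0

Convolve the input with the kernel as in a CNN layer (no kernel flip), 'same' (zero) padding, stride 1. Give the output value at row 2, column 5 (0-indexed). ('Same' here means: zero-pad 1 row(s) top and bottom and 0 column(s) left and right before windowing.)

-7

The receptive field on the zero-padded input at this output position is [-4 / -3 / 6]. Elementwise product with the kernel and sum: -4·1 + -3·1.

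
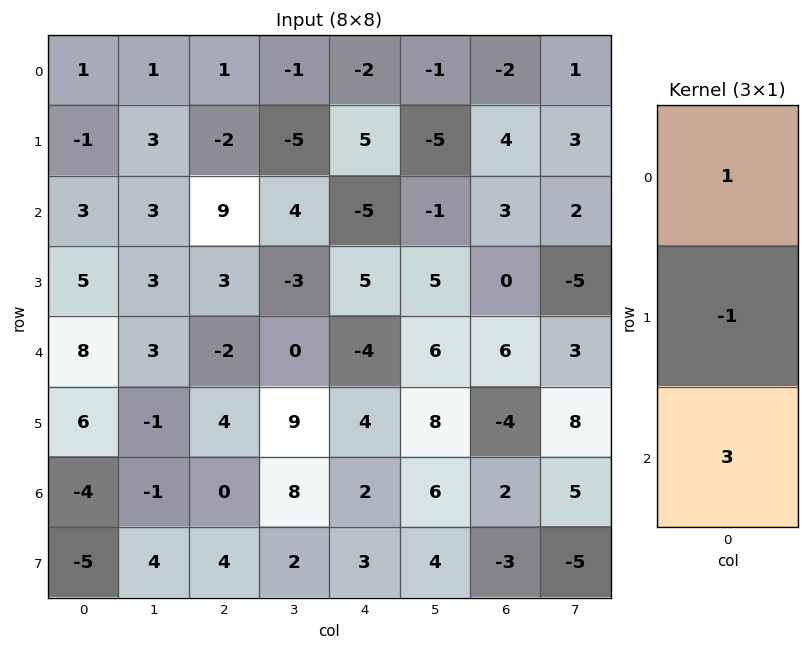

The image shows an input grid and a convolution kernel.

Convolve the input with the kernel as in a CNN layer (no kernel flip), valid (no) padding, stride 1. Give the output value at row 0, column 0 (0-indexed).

11

The receptive field on the input at this output position is [1 / -1 / 3]. Elementwise product with the kernel and sum: 1·1 + -1·-1 + 3·3.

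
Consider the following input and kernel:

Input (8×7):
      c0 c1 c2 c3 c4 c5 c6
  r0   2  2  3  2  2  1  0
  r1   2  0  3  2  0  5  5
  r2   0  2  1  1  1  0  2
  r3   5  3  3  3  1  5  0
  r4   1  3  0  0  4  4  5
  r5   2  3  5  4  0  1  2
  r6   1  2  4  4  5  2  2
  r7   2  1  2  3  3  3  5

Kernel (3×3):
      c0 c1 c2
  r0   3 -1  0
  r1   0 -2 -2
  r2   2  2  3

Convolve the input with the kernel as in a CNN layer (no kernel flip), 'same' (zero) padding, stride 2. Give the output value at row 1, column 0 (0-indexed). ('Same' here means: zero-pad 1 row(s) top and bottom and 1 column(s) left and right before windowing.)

13

The receptive field on the zero-padded input at this output position is [0 2 0 / 0 0 2 / 0 5 3]. Elementwise product with the kernel and sum: 0·3 + 2·-1 + 0·-2 + 2·-2 + 0·2 + 5·2 + 3·3.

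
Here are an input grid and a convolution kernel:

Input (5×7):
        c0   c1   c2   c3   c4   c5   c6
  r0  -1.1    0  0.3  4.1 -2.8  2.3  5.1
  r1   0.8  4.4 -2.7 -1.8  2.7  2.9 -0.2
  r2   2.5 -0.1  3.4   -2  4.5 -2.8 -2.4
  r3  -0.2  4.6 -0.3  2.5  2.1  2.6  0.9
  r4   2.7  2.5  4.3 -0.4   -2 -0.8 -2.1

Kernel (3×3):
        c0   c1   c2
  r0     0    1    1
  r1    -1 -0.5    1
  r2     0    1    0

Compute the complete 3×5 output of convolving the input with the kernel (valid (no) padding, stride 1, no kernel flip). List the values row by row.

Output[0,0]: The receptive field on the input at this output position is [-1.1 0 0.3 / 0.8 4.4 -2.7 / 2.5 -0.1 3.4]. Elementwise product with the kernel and sum: 0·1 + 0.3·1 + 0.8·-1 + 4.4·-0.5 + -2.7·1 + -0.1·1.

-5.5 2.95 5.6 7.35 0.25
7.25 -8.4 5.5 4.65 -0.2
3.4 3.75 3.25 -1.25 -8.5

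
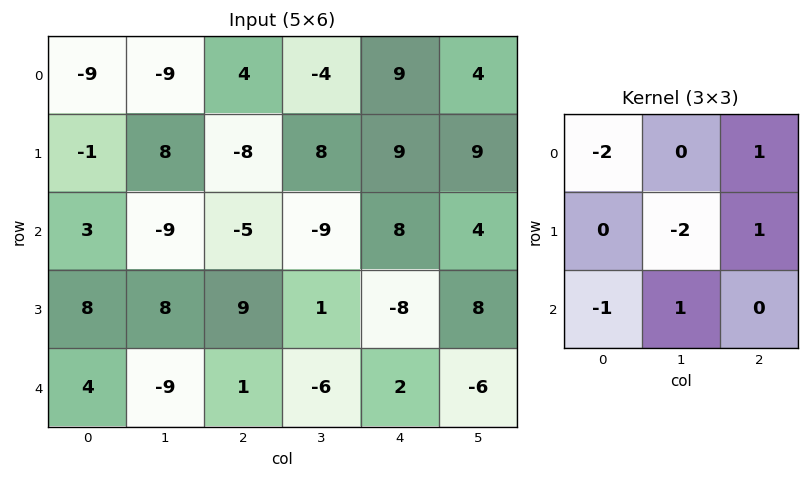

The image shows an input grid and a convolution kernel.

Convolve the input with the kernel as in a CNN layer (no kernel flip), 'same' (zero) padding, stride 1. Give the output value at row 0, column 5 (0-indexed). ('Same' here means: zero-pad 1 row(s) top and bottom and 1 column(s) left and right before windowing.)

-8

The receptive field on the zero-padded input at this output position is [0 0 0 / 9 4 0 / 9 9 0]. Elementwise product with the kernel and sum: 0·-2 + 0·1 + 4·-2 + 0·1 + 9·-1 + 9·1.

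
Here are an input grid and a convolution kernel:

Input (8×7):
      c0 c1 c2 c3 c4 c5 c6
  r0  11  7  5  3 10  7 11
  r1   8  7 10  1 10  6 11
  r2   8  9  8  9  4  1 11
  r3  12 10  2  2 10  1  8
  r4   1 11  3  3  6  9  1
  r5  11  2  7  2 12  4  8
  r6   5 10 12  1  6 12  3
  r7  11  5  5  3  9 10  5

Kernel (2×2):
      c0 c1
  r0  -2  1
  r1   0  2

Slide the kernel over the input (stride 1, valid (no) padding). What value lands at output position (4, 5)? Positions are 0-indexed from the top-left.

The receptive field on the input at this output position is [9 1 / 4 8]. Elementwise product with the kernel and sum: 9·-2 + 1·1 + 8·2.

-1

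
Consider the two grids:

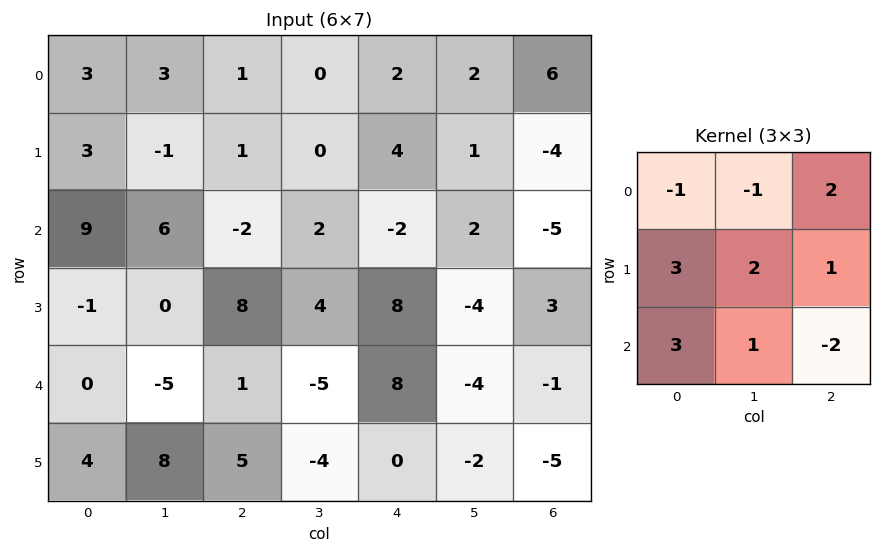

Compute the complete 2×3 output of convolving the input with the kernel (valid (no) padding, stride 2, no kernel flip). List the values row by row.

41 10 24
-21 18 31

Output[0,0]: The receptive field on the input at this output position is [3 3 1 / 3 -1 1 / 9 6 -2]. Elementwise product with the kernel and sum: 3·-1 + 3·-1 + 1·2 + 3·3 + -1·2 + 1·1 + 9·3 + 6·1 + -2·-2.
Output[0,1]: The receptive field on the input at this output position is [1 0 2 / 1 0 4 / -2 2 -2]. Elementwise product with the kernel and sum: 1·-1 + 0·-1 + 2·2 + 1·3 + 0·2 + 4·1 + -2·3 + 2·1 + -2·-2.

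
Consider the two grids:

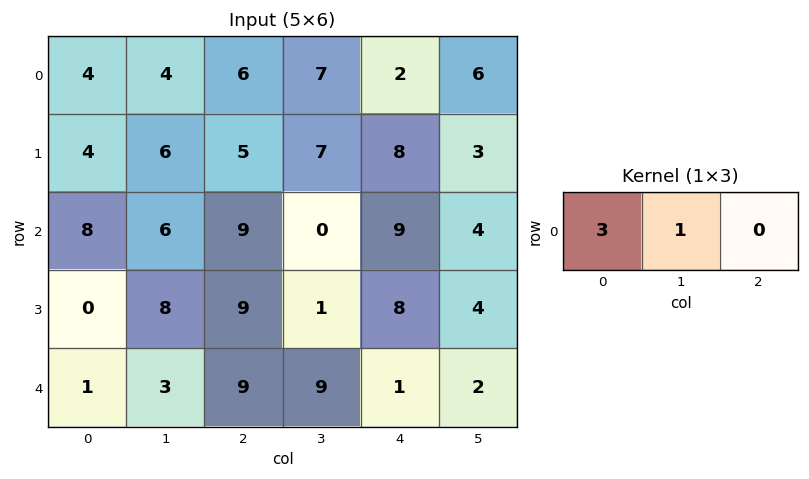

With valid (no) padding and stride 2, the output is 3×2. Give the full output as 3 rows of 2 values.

Output[0,0]: The receptive field on the input at this output position is [4 4 6]. Elementwise product with the kernel and sum: 4·3 + 4·1.

16 25
30 27
6 36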